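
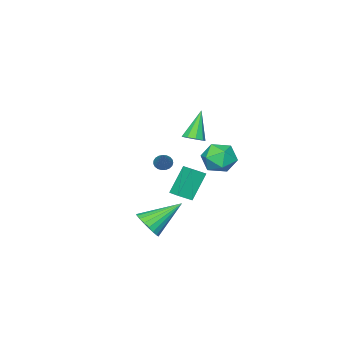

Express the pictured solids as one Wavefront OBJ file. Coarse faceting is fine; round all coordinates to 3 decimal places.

v -3.124 -1.504 -0.089
v -2.105 -1.637 -0.311
v -3.295 -3.183 0.131
v -2.276 -3.316 -0.091
v -2.562 -2.84 0.802
v -2.456 -1.803 0.666
v -2.944 -3.017 -0.846
v -2.838 -1.98 -0.982
v -1.994 -2.573 -0.779
v -1.757 -2.463 0.239
v -3.643 -2.357 -0.419
v -3.406 -2.247 0.599
v 4.125 -0.809 -1.694
v 4.519 -1.125 -0.986
v 2.575 0.009 -0.466
v 4.669 -0.797 -1.015
v 4.725 -0.471 -1.161
v 4.677 -0.203 -1.4
v 4.534 -0.04 -1.689
v 4.32 -0.01 -1.98
v 4.072 -0.118 -2.22
v 3.834 -0.345 -2.37
v 3.646 -0.653 -2.403
v 3.541 -0.987 -2.313
v 3.537 -1.29 -2.116
v 3.635 -1.511 -1.846
v 3.817 -1.609 -1.55
v 4.053 -1.57 -1.279
v 4.301 -1.398 -1.079
v 0.16 -2.176 -1.787
v -0.869 -2.199 -0.286
v 0.428 -1.329 -1.59
v -0.601 -1.352 -0.089
v 0.861 -2.508 -1.311
v -0.168 -2.531 0.19
v 1.129 -1.661 -1.114
v 0.1 -1.684 0.387
v -1.169 -2.797 1.713
v -0.635 -2.694 2.03
v -2.071 -3.083 3.327
v -0.848 -2.324 1.977
v -1.212 -2.175 1.8
v -1.556 -2.317 1.583
v -1.719 -2.684 1.427
v -1.625 -3.104 1.405
v -1.318 -3.38 1.527
v -0.942 -3.384 1.737
v -0.672 -3.113 1.935
v -0.5 -4.265 -0.282
v -0.101 -4.26 -0.6
v 0.42 -3.415 0.882
v -0.202 -4.081 -0.652
v -0.353 -3.933 -0.64
v -0.53 -3.843 -0.566
v -0.702 -3.826 -0.443
v -0.839 -3.884 -0.292
v -0.917 -4.009 -0.139
v -0.923 -4.178 -0.011
v -0.856 -4.362 0.07
v -0.727 -4.529 0.09
v -0.559 -4.651 0.046
v -0.381 -4.706 -0.054
v -0.223 -4.684 -0.194
v -0.113 -4.591 -0.35
v -0.07 -4.441 -0.493
f 1 12 6
f 1 6 2
f 1 2 8
f 1 8 11
f 1 11 12
f 2 6 10
f 6 12 5
f 12 11 3
f 11 8 7
f 8 2 9
f 4 10 5
f 4 5 3
f 4 3 7
f 4 7 9
f 4 9 10
f 5 10 6
f 3 5 12
f 7 3 11
f 9 7 8
f 10 9 2
f 14 13 16
f 14 16 15
f 16 13 17
f 16 17 15
f 17 13 18
f 17 18 15
f 18 13 19
f 18 19 15
f 19 13 20
f 19 20 15
f 20 13 21
f 20 21 15
f 21 13 22
f 21 22 15
f 22 13 23
f 22 23 15
f 23 13 24
f 23 24 15
f 24 13 25
f 24 25 15
f 25 13 26
f 25 26 15
f 26 13 27
f 26 27 15
f 27 13 28
f 27 28 15
f 28 13 29
f 28 29 15
f 29 13 14
f 29 14 15
f 31 33 30
f 34 31 30
f 30 33 32
f 32 34 30
f 31 37 33
f 35 31 34
f 35 37 31
f 33 37 32
f 36 34 32
f 32 37 36
f 36 35 34
f 37 35 36
f 39 38 41
f 39 41 40
f 41 38 42
f 41 42 40
f 42 38 43
f 42 43 40
f 43 38 44
f 43 44 40
f 44 38 45
f 44 45 40
f 45 38 46
f 45 46 40
f 46 38 47
f 46 47 40
f 47 38 48
f 47 48 40
f 48 38 39
f 48 39 40
f 50 49 52
f 50 52 51
f 52 49 53
f 52 53 51
f 53 49 54
f 53 54 51
f 54 49 55
f 54 55 51
f 55 49 56
f 55 56 51
f 56 49 57
f 56 57 51
f 57 49 58
f 57 58 51
f 58 49 59
f 58 59 51
f 59 49 60
f 59 60 51
f 60 49 61
f 60 61 51
f 61 49 62
f 61 62 51
f 62 49 63
f 62 63 51
f 63 49 64
f 63 64 51
f 64 49 65
f 64 65 51
f 65 49 50
f 65 50 51



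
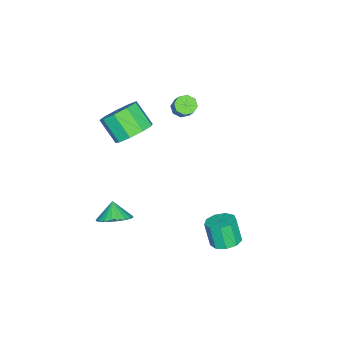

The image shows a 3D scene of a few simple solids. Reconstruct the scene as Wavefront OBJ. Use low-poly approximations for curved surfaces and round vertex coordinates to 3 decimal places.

v 1.564 2.372 -1.807
v 2.279 2.68 -1.584
v 2.052 2.255 -0.27
v 1.336 1.948 -0.493
v 1.883 3.063 -1.529
v 1.655 2.638 -0.215
v 1.337 3.123 -1.604
v 1.11 2.698 -0.29
v 0.897 2.832 -1.774
v 0.67 2.407 -0.46
v 0.77 2.325 -1.96
v 0.542 1.901 -0.645
v 1.013 1.841 -2.074
v 0.786 1.417 -0.759
v 1.515 1.605 -2.063
v 1.287 1.181 -0.749
v 2.039 1.728 -1.933
v 1.811 1.304 -0.618
v 2.341 2.153 -1.744
v 2.113 1.728 -0.429
v -0.203 -3.368 3.101
v 0.83 -3.712 3.158
v 0.416 -4.776 4.235
v -0.617 -4.432 4.179
v 0.715 -3.167 3.653
v 0.301 -4.231 4.73
v 0.171 -2.715 3.89
v -0.243 -3.779 4.967
v -0.548 -2.569 3.758
v -0.962 -3.633 4.835
v -1.106 -2.797 3.318
v -1.52 -3.861 4.396
v -1.241 -3.292 2.778
v -1.655 -4.356 3.855
v -0.891 -3.822 2.388
v -1.305 -4.887 3.466
v -0.219 -4.141 2.332
v -0.633 -5.205 3.41
v 0.461 -4.097 2.636
v 0.047 -5.161 3.714
v 2.391 -3.304 -1.564
v 3.139 -3.112 -1.009
v 1.869 -3.656 -0.736
v 2.951 -2.792 -0.992
v 2.679 -2.551 -1.061
v 2.363 -2.424 -1.207
v 2.051 -2.431 -1.407
v 1.791 -2.571 -1.631
v 1.622 -2.823 -1.845
v 1.571 -3.148 -2.016
v 1.644 -3.496 -2.118
v 1.832 -3.816 -2.135
v 2.104 -4.057 -2.066
v 2.42 -4.184 -1.92
v 2.732 -4.177 -1.72
v 2.992 -4.037 -1.496
v 3.161 -3.785 -1.282
v 3.212 -3.46 -1.111
v -2.828 -1.938 3.514
v -2.332 -2.227 3.338
v -1.756 -1.77 4.21
v -2.252 -1.482 4.386
v -2.371 -1.812 3.146
v -1.796 -1.355 4.018
v -2.678 -1.471 3.17
v -2.102 -1.014 4.041
v -3.072 -1.404 3.395
v -2.497 -0.947 4.267
v -3.324 -1.65 3.69
v -2.748 -1.193 4.562
v -3.284 -2.065 3.882
v -2.709 -1.608 4.754
v -2.978 -2.406 3.859
v -2.402 -1.949 4.73
v -2.583 -2.473 3.633
v -2.008 -2.016 4.505
f 2 1 5
f 2 5 3
f 3 5 6
f 3 6 4
f 5 1 7
f 5 7 6
f 6 7 8
f 6 8 4
f 7 1 9
f 7 9 8
f 8 9 10
f 8 10 4
f 9 1 11
f 9 11 10
f 10 11 12
f 10 12 4
f 11 1 13
f 11 13 12
f 12 13 14
f 12 14 4
f 13 1 15
f 13 15 14
f 14 15 16
f 14 16 4
f 15 1 17
f 15 17 16
f 16 17 18
f 16 18 4
f 17 1 19
f 17 19 18
f 18 19 20
f 18 20 4
f 19 1 2
f 19 2 20
f 20 2 3
f 20 3 4
f 22 21 25
f 22 25 23
f 23 25 26
f 23 26 24
f 25 21 27
f 25 27 26
f 26 27 28
f 26 28 24
f 27 21 29
f 27 29 28
f 28 29 30
f 28 30 24
f 29 21 31
f 29 31 30
f 30 31 32
f 30 32 24
f 31 21 33
f 31 33 32
f 32 33 34
f 32 34 24
f 33 21 35
f 33 35 34
f 34 35 36
f 34 36 24
f 35 21 37
f 35 37 36
f 36 37 38
f 36 38 24
f 37 21 39
f 37 39 38
f 38 39 40
f 38 40 24
f 39 21 22
f 39 22 40
f 40 22 23
f 40 23 24
f 42 41 44
f 42 44 43
f 44 41 45
f 44 45 43
f 45 41 46
f 45 46 43
f 46 41 47
f 46 47 43
f 47 41 48
f 47 48 43
f 48 41 49
f 48 49 43
f 49 41 50
f 49 50 43
f 50 41 51
f 50 51 43
f 51 41 52
f 51 52 43
f 52 41 53
f 52 53 43
f 53 41 54
f 53 54 43
f 54 41 55
f 54 55 43
f 55 41 56
f 55 56 43
f 56 41 57
f 56 57 43
f 57 41 58
f 57 58 43
f 58 41 42
f 58 42 43
f 60 59 63
f 60 63 61
f 61 63 64
f 61 64 62
f 63 59 65
f 63 65 64
f 64 65 66
f 64 66 62
f 65 59 67
f 65 67 66
f 66 67 68
f 66 68 62
f 67 59 69
f 67 69 68
f 68 69 70
f 68 70 62
f 69 59 71
f 69 71 70
f 70 71 72
f 70 72 62
f 71 59 73
f 71 73 72
f 72 73 74
f 72 74 62
f 73 59 75
f 73 75 74
f 74 75 76
f 74 76 62
f 75 59 60
f 75 60 76
f 76 60 61
f 76 61 62



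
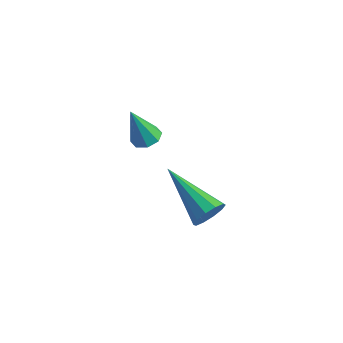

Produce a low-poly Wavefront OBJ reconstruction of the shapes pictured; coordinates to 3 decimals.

v -2.984 0.627 1.404
v -2.646 0.258 1.402
v -3.316 0.313 2.696
v -2.499 0.591 1.52
v -2.636 0.945 1.571
v -2.976 1.112 1.524
v -3.322 0.995 1.407
v -3.469 0.663 1.288
v -3.332 0.309 1.237
v -2.991 0.141 1.285
v -1.017 1.16 -1.74
v -0.758 1.491 -1.297
v -2.923 1.58 -0.94
v -0.829 1.72 -1.588
v -0.972 1.736 -1.936
v -1.132 1.532 -2.21
v -1.248 1.185 -2.304
v -1.275 0.829 -2.183
v -1.204 0.6 -1.892
v -1.061 0.584 -1.544
v -0.901 0.789 -1.27
v -0.786 1.135 -1.176
f 2 1 4
f 2 4 3
f 4 1 5
f 4 5 3
f 5 1 6
f 5 6 3
f 6 1 7
f 6 7 3
f 7 1 8
f 7 8 3
f 8 1 9
f 8 9 3
f 9 1 10
f 9 10 3
f 10 1 2
f 10 2 3
f 12 11 14
f 12 14 13
f 14 11 15
f 14 15 13
f 15 11 16
f 15 16 13
f 16 11 17
f 16 17 13
f 17 11 18
f 17 18 13
f 18 11 19
f 18 19 13
f 19 11 20
f 19 20 13
f 20 11 21
f 20 21 13
f 21 11 22
f 21 22 13
f 22 11 12
f 22 12 13



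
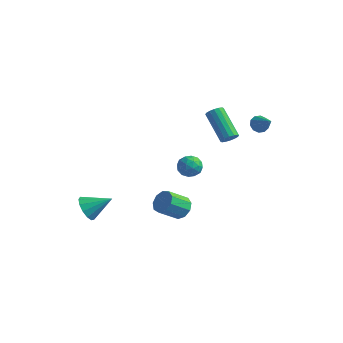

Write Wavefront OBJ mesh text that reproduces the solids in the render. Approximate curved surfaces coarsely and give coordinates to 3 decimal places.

v 2.95 3.311 0.48
v 3.353 3.575 0.157
v 3.95 2.809 1.32
v 3.251 3.803 0.415
v 3.034 3.843 0.697
v 2.785 3.68 0.897
v 2.598 3.376 0.937
v 2.546 3.048 0.803
v 2.648 2.82 0.545
v 2.865 2.78 0.263
v 3.115 2.943 0.063
v 3.301 3.247 0.023
v 1.604 2.477 -0.696
v 1.931 2.383 -0.276
v 0.482 3.128 1.016
v 0.156 3.223 0.596
v 1.991 2.643 -0.358
v 0.543 3.389 0.935
v 1.949 2.859 -0.531
v 0.5 3.604 0.762
v 1.814 2.972 -0.747
v 0.365 3.718 0.545
v 1.623 2.953 -0.951
v 0.174 3.699 0.342
v 1.427 2.807 -1.086
v -0.022 3.552 0.207
v 1.278 2.572 -1.116
v -0.171 3.317 0.176
v 1.217 2.311 -1.035
v -0.231 3.057 0.258
v 1.26 2.096 -0.862
v -0.189 2.841 0.431
v 1.395 1.982 -0.645
v -0.054 2.728 0.647
v 1.586 2.001 -0.442
v 0.137 2.747 0.851
v 1.782 2.148 -0.307
v 0.333 2.893 0.986
v -3.062 -4.362 -4.114
v -2.589 -4.358 -4.809
v -1.938 -3.598 -3.346
v -2.849 -3.962 -4.822
v -3.177 -3.694 -4.61
v -3.467 -3.637 -4.241
v -3.629 -3.811 -3.831
v -3.611 -4.159 -3.511
v -3.418 -4.572 -3.383
v -3.112 -4.918 -3.487
v -2.79 -5.087 -3.789
v -2.554 -5.026 -4.195
v -2.479 -4.754 -4.575
v -0.212 1.696 -2.856
v 0.509 1.468 -2.894
v -0.549 0.572 -2.506
v 0.172 0.344 -2.544
v -0.043 0.831 -2.006
v 0.165 1.526 -2.222
v -0.205 0.514 -3.178
v 0.003 1.209 -3.394
v 0.513 0.738 -3.093
v 0.613 0.933 -2.368
v -0.653 1.107 -3.032
v -0.553 1.302 -2.307
v 0.178 1.681 -2.906
v -0.218 0.359 -2.494
v -0.345 0.645 -2.178
v 0.079 0.511 -2.2
v -0.024 1.715 -2.511
v 0.4 1.581 -2.533
v 0.075 1.206 -2.011
v -0.44 0.459 -2.867
v -0.016 0.325 -2.889
v -0.119 1.529 -3.2
v 0.305 1.395 -3.222
v -0.115 0.834 -3.389
v 0.604 1.118 -3.045
v 0.406 0.457 -2.839
v 0.185 0.557 -3.212
v 0.307 0.966 -3.339
v 0.663 1.233 -2.619
v 0.465 0.572 -2.413
v 0.338 0.858 -2.097
v 0.461 1.266 -2.224
v 0.666 0.803 -2.736
v -0.505 1.468 -2.987
v -0.703 0.807 -2.781
v -0.501 0.774 -3.176
v -0.378 1.182 -3.303
v -0.446 1.583 -2.561
v -0.644 0.922 -2.355
v -0.347 1.074 -2.061
v -0.225 1.483 -2.188
v -0.706 1.237 -2.664
v 1.361 -1.933 -3.8
v 1.876 -1.787 -3.289
v 1.294 -2.741 -2.429
v 0.779 -2.887 -2.94
v 1.476 -1.483 -3.223
v 0.894 -2.437 -2.364
v 1.022 -1.391 -3.428
v 0.44 -2.345 -2.568
v 0.727 -1.552 -3.806
v 0.145 -2.506 -2.946
v 0.728 -1.891 -4.182
v 0.146 -2.845 -3.322
v 1.026 -2.25 -4.379
v 0.444 -3.204 -3.519
v 1.48 -2.461 -4.305
v 0.898 -3.415 -3.445
v 1.879 -2.424 -3.995
v 1.297 -3.378 -3.135
v 2.035 -2.158 -3.594
v 1.453 -3.112 -2.734
f 2 1 4
f 2 4 3
f 4 1 5
f 4 5 3
f 5 1 6
f 5 6 3
f 6 1 7
f 6 7 3
f 7 1 8
f 7 8 3
f 8 1 9
f 8 9 3
f 9 1 10
f 9 10 3
f 10 1 11
f 10 11 3
f 11 1 12
f 11 12 3
f 12 1 2
f 12 2 3
f 14 13 17
f 14 17 15
f 15 17 18
f 15 18 16
f 17 13 19
f 17 19 18
f 18 19 20
f 18 20 16
f 19 13 21
f 19 21 20
f 20 21 22
f 20 22 16
f 21 13 23
f 21 23 22
f 22 23 24
f 22 24 16
f 23 13 25
f 23 25 24
f 24 25 26
f 24 26 16
f 25 13 27
f 25 27 26
f 26 27 28
f 26 28 16
f 27 13 29
f 27 29 28
f 28 29 30
f 28 30 16
f 29 13 31
f 29 31 30
f 30 31 32
f 30 32 16
f 31 13 33
f 31 33 32
f 32 33 34
f 32 34 16
f 33 13 35
f 33 35 34
f 34 35 36
f 34 36 16
f 35 13 37
f 35 37 36
f 36 37 38
f 36 38 16
f 37 13 14
f 37 14 38
f 38 14 15
f 38 15 16
f 40 39 42
f 40 42 41
f 42 39 43
f 42 43 41
f 43 39 44
f 43 44 41
f 44 39 45
f 44 45 41
f 45 39 46
f 45 46 41
f 46 39 47
f 46 47 41
f 47 39 48
f 47 48 41
f 48 39 49
f 48 49 41
f 49 39 50
f 49 50 41
f 50 39 51
f 50 51 41
f 51 39 40
f 51 40 41
f 52 89 68
f 89 63 92
f 68 92 57
f 89 92 68
f 52 68 64
f 68 57 69
f 64 69 53
f 68 69 64
f 52 64 73
f 64 53 74
f 73 74 59
f 64 74 73
f 52 73 85
f 73 59 88
f 85 88 62
f 73 88 85
f 52 85 89
f 85 62 93
f 89 93 63
f 85 93 89
f 53 69 80
f 69 57 83
f 80 83 61
f 69 83 80
f 57 92 70
f 92 63 91
f 70 91 56
f 92 91 70
f 63 93 90
f 93 62 86
f 90 86 54
f 93 86 90
f 62 88 87
f 88 59 75
f 87 75 58
f 88 75 87
f 59 74 79
f 74 53 76
f 79 76 60
f 74 76 79
f 55 81 67
f 81 61 82
f 67 82 56
f 81 82 67
f 55 67 65
f 67 56 66
f 65 66 54
f 67 66 65
f 55 65 72
f 65 54 71
f 72 71 58
f 65 71 72
f 55 72 77
f 72 58 78
f 77 78 60
f 72 78 77
f 55 77 81
f 77 60 84
f 81 84 61
f 77 84 81
f 56 82 70
f 82 61 83
f 70 83 57
f 82 83 70
f 54 66 90
f 66 56 91
f 90 91 63
f 66 91 90
f 58 71 87
f 71 54 86
f 87 86 62
f 71 86 87
f 60 78 79
f 78 58 75
f 79 75 59
f 78 75 79
f 61 84 80
f 84 60 76
f 80 76 53
f 84 76 80
f 95 94 98
f 95 98 96
f 96 98 99
f 96 99 97
f 98 94 100
f 98 100 99
f 99 100 101
f 99 101 97
f 100 94 102
f 100 102 101
f 101 102 103
f 101 103 97
f 102 94 104
f 102 104 103
f 103 104 105
f 103 105 97
f 104 94 106
f 104 106 105
f 105 106 107
f 105 107 97
f 106 94 108
f 106 108 107
f 107 108 109
f 107 109 97
f 108 94 110
f 108 110 109
f 109 110 111
f 109 111 97
f 110 94 112
f 110 112 111
f 111 112 113
f 111 113 97
f 112 94 95
f 112 95 113
f 113 95 96
f 113 96 97



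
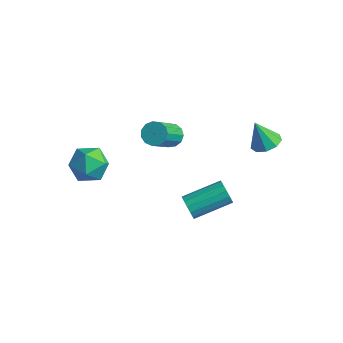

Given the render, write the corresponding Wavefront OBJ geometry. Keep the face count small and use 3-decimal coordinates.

v 2.672 2.808 1.651
v 3.344 2.675 1.93
v 2.128 2.652 2.889
v 3.244 3.171 1.949
v 2.876 3.497 1.828
v 2.412 3.501 1.625
v 2.07 3.18 1.434
v 2.009 2.685 1.345
v 2.258 2.248 1.399
v 2.701 2.073 1.572
v 3.13 2.241 1.781
v -1.461 1.175 0.688
v -0.963 0.95 0.374
v -0.642 -0.52 1.937
v -1.139 -0.295 2.252
v -0.839 1.205 0.588
v -0.518 -0.266 2.152
v -0.913 1.45 0.834
v -0.592 -0.021 2.397
v -1.16 1.608 1.034
v -0.839 0.137 2.597
v -1.503 1.629 1.124
v -1.182 0.158 2.687
v -1.832 1.505 1.075
v -1.511 0.035 2.639
v -2.044 1.277 0.904
v -1.722 -0.193 2.467
v -2.07 1.017 0.665
v -1.749 -0.454 2.228
v -1.903 0.807 0.432
v -1.581 -0.664 1.995
v -1.595 0.713 0.282
v -1.274 -0.757 1.845
v -1.245 0.767 0.26
v -0.924 -0.704 1.823
v 1.156 -0.737 -1.389
v 1.474 -0.736 -1.921
v 2.401 0.838 -1.364
v 2.084 0.837 -0.831
v 1.212 -0.56 -1.98
v 2.139 1.014 -1.423
v 0.935 -0.432 -1.881
v 1.862 1.142 -1.324
v 0.717 -0.386 -1.65
v 1.645 1.188 -1.093
v 0.617 -0.433 -1.348
v 1.545 1.141 -0.791
v 0.662 -0.562 -1.058
v 1.589 1.011 -0.501
v 0.839 -0.738 -0.856
v 1.766 0.836 -0.299
v 1.101 -0.914 -0.797
v 2.028 0.66 -0.24
v 1.378 -1.042 -0.896
v 2.305 0.532 -0.339
v 1.595 -1.088 -1.127
v 2.523 0.486 -0.57
v 1.695 -1.041 -1.429
v 2.623 0.533 -0.872
v 1.651 -0.911 -1.719
v 2.578 0.662 -1.162
v -3.298 -2.964 1.82
v -2.509 -2.363 1.939
v -2.471 -3.837 0.741
v -1.682 -3.236 0.86
v -1.962 -3.845 1.601
v -2.473 -3.305 2.267
v -2.507 -2.895 0.413
v -3.018 -2.355 1.079
v -2.02 -2.32 1.069
v -1.683 -2.907 1.803
v -3.297 -3.293 0.877
v -2.96 -3.88 1.611
f 2 1 4
f 2 4 3
f 4 1 5
f 4 5 3
f 5 1 6
f 5 6 3
f 6 1 7
f 6 7 3
f 7 1 8
f 7 8 3
f 8 1 9
f 8 9 3
f 9 1 10
f 9 10 3
f 10 1 11
f 10 11 3
f 11 1 2
f 11 2 3
f 13 12 16
f 13 16 14
f 14 16 17
f 14 17 15
f 16 12 18
f 16 18 17
f 17 18 19
f 17 19 15
f 18 12 20
f 18 20 19
f 19 20 21
f 19 21 15
f 20 12 22
f 20 22 21
f 21 22 23
f 21 23 15
f 22 12 24
f 22 24 23
f 23 24 25
f 23 25 15
f 24 12 26
f 24 26 25
f 25 26 27
f 25 27 15
f 26 12 28
f 26 28 27
f 27 28 29
f 27 29 15
f 28 12 30
f 28 30 29
f 29 30 31
f 29 31 15
f 30 12 32
f 30 32 31
f 31 32 33
f 31 33 15
f 32 12 34
f 32 34 33
f 33 34 35
f 33 35 15
f 34 12 13
f 34 13 35
f 35 13 14
f 35 14 15
f 37 36 40
f 37 40 38
f 38 40 41
f 38 41 39
f 40 36 42
f 40 42 41
f 41 42 43
f 41 43 39
f 42 36 44
f 42 44 43
f 43 44 45
f 43 45 39
f 44 36 46
f 44 46 45
f 45 46 47
f 45 47 39
f 46 36 48
f 46 48 47
f 47 48 49
f 47 49 39
f 48 36 50
f 48 50 49
f 49 50 51
f 49 51 39
f 50 36 52
f 50 52 51
f 51 52 53
f 51 53 39
f 52 36 54
f 52 54 53
f 53 54 55
f 53 55 39
f 54 36 56
f 54 56 55
f 55 56 57
f 55 57 39
f 56 36 58
f 56 58 57
f 57 58 59
f 57 59 39
f 58 36 60
f 58 60 59
f 59 60 61
f 59 61 39
f 60 36 37
f 60 37 61
f 61 37 38
f 61 38 39
f 62 73 67
f 62 67 63
f 62 63 69
f 62 69 72
f 62 72 73
f 63 67 71
f 67 73 66
f 73 72 64
f 72 69 68
f 69 63 70
f 65 71 66
f 65 66 64
f 65 64 68
f 65 68 70
f 65 70 71
f 66 71 67
f 64 66 73
f 68 64 72
f 70 68 69
f 71 70 63



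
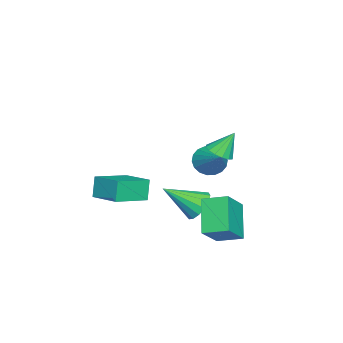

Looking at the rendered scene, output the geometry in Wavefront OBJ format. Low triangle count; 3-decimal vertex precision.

v -1.723 -3.437 -2.32
v -2.182 -3.477 -1.18
v -0.889 -1.995 -1.934
v -1.348 -2.035 -0.793
v -0.152 -4.505 -1.727
v -0.611 -4.545 -0.586
v 0.682 -3.063 -1.34
v 0.223 -3.103 -0.2
v 0.815 1.996 2.91
v 1.361 1.661 3.26
v 0.445 2.604 4.07
v 1.509 1.986 3.137
v 1.471 2.314 2.953
v 1.257 2.557 2.758
v 0.925 2.65 2.603
v 0.564 2.567 2.531
v 0.269 2.332 2.56
v 0.121 2.007 2.683
v 0.159 1.679 2.867
v 0.373 1.436 3.063
v 0.705 1.343 3.217
v 1.067 1.426 3.29
v -4.351 0.089 -0.728
v -3.789 0.113 -1.443
v -2.969 1.031 0.388
v -3.996 0.459 -1.48
v -4.273 0.732 -1.367
v -4.566 0.878 -1.128
v -4.816 0.867 -0.809
v -4.973 0.702 -0.475
v -5.008 0.416 -0.19
v -4.912 0.065 -0.012
v -4.706 -0.281 0.024
v -4.428 -0.554 -0.088
v -4.136 -0.7 -0.328
v -3.886 -0.689 -0.646
v -3.728 -0.525 -0.981
v -3.694 -0.238 -1.265
v -0.445 1.567 -3.88
v -1.909 1.111 -2.475
v -0.472 2.869 -3.486
v -1.937 2.413 -2.081
v 0.897 1.207 -2.599
v -0.568 0.751 -1.194
v 0.869 2.509 -2.205
v -0.595 2.053 -0.8
v -2.902 -0.033 -3.151
v -2.352 -0.364 -3.838
v -2.318 -1.687 -1.889
v -2.067 -0.066 -3.58
v -2.005 0.24 -3.207
v -2.183 0.473 -2.819
v -2.554 0.571 -2.52
v -3.019 0.506 -2.39
v -3.452 0.297 -2.464
v -3.738 -0.001 -2.721
v -3.8 -0.307 -3.094
v -3.621 -0.54 -3.482
v -3.25 -0.638 -3.781
v -2.785 -0.573 -3.912
f 2 4 1
f 5 2 1
f 1 4 3
f 3 5 1
f 2 8 4
f 6 2 5
f 6 8 2
f 4 8 3
f 7 5 3
f 3 8 7
f 7 6 5
f 8 6 7
f 10 9 12
f 10 12 11
f 12 9 13
f 12 13 11
f 13 9 14
f 13 14 11
f 14 9 15
f 14 15 11
f 15 9 16
f 15 16 11
f 16 9 17
f 16 17 11
f 17 9 18
f 17 18 11
f 18 9 19
f 18 19 11
f 19 9 20
f 19 20 11
f 20 9 21
f 20 21 11
f 21 9 22
f 21 22 11
f 22 9 10
f 22 10 11
f 24 23 26
f 24 26 25
f 26 23 27
f 26 27 25
f 27 23 28
f 27 28 25
f 28 23 29
f 28 29 25
f 29 23 30
f 29 30 25
f 30 23 31
f 30 31 25
f 31 23 32
f 31 32 25
f 32 23 33
f 32 33 25
f 33 23 34
f 33 34 25
f 34 23 35
f 34 35 25
f 35 23 36
f 35 36 25
f 36 23 37
f 36 37 25
f 37 23 38
f 37 38 25
f 38 23 24
f 38 24 25
f 40 42 39
f 43 40 39
f 39 42 41
f 41 43 39
f 40 46 42
f 44 40 43
f 44 46 40
f 42 46 41
f 45 43 41
f 41 46 45
f 45 44 43
f 46 44 45
f 48 47 50
f 48 50 49
f 50 47 51
f 50 51 49
f 51 47 52
f 51 52 49
f 52 47 53
f 52 53 49
f 53 47 54
f 53 54 49
f 54 47 55
f 54 55 49
f 55 47 56
f 55 56 49
f 56 47 57
f 56 57 49
f 57 47 58
f 57 58 49
f 58 47 59
f 58 59 49
f 59 47 60
f 59 60 49
f 60 47 48
f 60 48 49



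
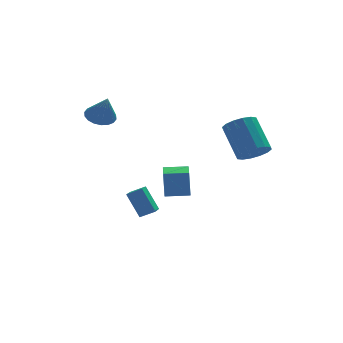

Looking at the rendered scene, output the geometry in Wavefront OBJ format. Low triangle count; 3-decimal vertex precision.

v -1.333 3.087 -2.927
v -1.873 1.739 -2.416
v -0.522 2.913 -2.529
v -1.063 1.565 -2.017
v -0.797 2.335 -4.343
v -1.338 0.987 -3.831
v 0.013 2.161 -3.944
v -0.527 0.813 -3.433
v 0.104 1.29 -2.601
v 0.072 1.467 -1.001
v 0.439 2.621 -2.742
v 0.407 2.798 -1.142
v 1.433 0.962 -2.538
v 1.401 1.139 -0.938
v 1.768 2.293 -2.679
v 1.736 2.47 -1.079
v -2.873 3.279 2.885
v -2.29 2.725 2.527
v -2.627 2.561 4.395
v -2.067 3.029 2.635
v -2.004 3.382 2.792
v -2.113 3.715 2.968
v -2.373 3.961 3.127
v -2.732 4.072 3.239
v -3.118 4.026 3.28
v -3.457 3.832 3.243
v -3.679 3.528 3.135
v -3.742 3.175 2.978
v -3.633 2.843 2.802
v -3.374 2.596 2.643
v -3.015 2.485 2.531
v -2.628 2.531 2.49
v 3.69 -2.919 2.021
v 4.483 -3.209 2.478
v 4.163 -1.69 3.995
v 3.37 -1.401 3.539
v 4.638 -2.859 2.161
v 4.318 -1.341 3.678
v 4.539 -2.525 1.806
v 4.219 -1.007 3.323
v 4.212 -2.297 1.509
v 3.892 -0.779 3.026
v 3.745 -2.236 1.349
v 3.426 -0.718 2.866
v 3.264 -2.358 1.37
v 2.944 -0.839 2.887
v 2.897 -2.63 1.565
v 2.577 -1.111 3.082
v 2.742 -2.979 1.882
v 2.422 -1.461 3.399
v 2.841 -3.313 2.237
v 2.521 -1.795 3.754
v 3.168 -3.541 2.534
v 2.848 -2.023 4.051
v 3.634 -3.602 2.694
v 3.315 -2.084 4.211
v 4.116 -3.481 2.673
v 3.796 -1.962 4.19
f 2 4 1
f 5 2 1
f 1 4 3
f 3 5 1
f 2 8 4
f 6 2 5
f 6 8 2
f 4 8 3
f 7 5 3
f 3 8 7
f 7 6 5
f 8 6 7
f 10 12 9
f 13 10 9
f 9 12 11
f 11 13 9
f 10 16 12
f 14 10 13
f 14 16 10
f 12 16 11
f 15 13 11
f 11 16 15
f 15 14 13
f 16 14 15
f 18 17 20
f 18 20 19
f 20 17 21
f 20 21 19
f 21 17 22
f 21 22 19
f 22 17 23
f 22 23 19
f 23 17 24
f 23 24 19
f 24 17 25
f 24 25 19
f 25 17 26
f 25 26 19
f 26 17 27
f 26 27 19
f 27 17 28
f 27 28 19
f 28 17 29
f 28 29 19
f 29 17 30
f 29 30 19
f 30 17 31
f 30 31 19
f 31 17 32
f 31 32 19
f 32 17 18
f 32 18 19
f 34 33 37
f 34 37 35
f 35 37 38
f 35 38 36
f 37 33 39
f 37 39 38
f 38 39 40
f 38 40 36
f 39 33 41
f 39 41 40
f 40 41 42
f 40 42 36
f 41 33 43
f 41 43 42
f 42 43 44
f 42 44 36
f 43 33 45
f 43 45 44
f 44 45 46
f 44 46 36
f 45 33 47
f 45 47 46
f 46 47 48
f 46 48 36
f 47 33 49
f 47 49 48
f 48 49 50
f 48 50 36
f 49 33 51
f 49 51 50
f 50 51 52
f 50 52 36
f 51 33 53
f 51 53 52
f 52 53 54
f 52 54 36
f 53 33 55
f 53 55 54
f 54 55 56
f 54 56 36
f 55 33 57
f 55 57 56
f 56 57 58
f 56 58 36
f 57 33 34
f 57 34 58
f 58 34 35
f 58 35 36



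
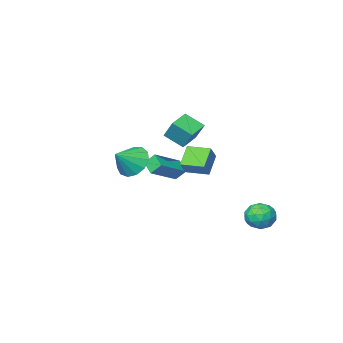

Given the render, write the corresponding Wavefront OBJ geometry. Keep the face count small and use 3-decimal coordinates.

v 2.815 -0.108 0.86
v 3.296 -0.805 0.328
v 3.905 0.048 1.64
v 3.404 -0.312 0.078
v 3.325 0.246 0.076
v 3.085 0.692 0.323
v 2.758 0.883 0.741
v 2.45 0.76 1.196
v 2.257 0.361 1.544
v 2.242 -0.186 1.676
v 2.408 -0.709 1.548
v 2.704 -1.041 1.201
v 3.035 -1.077 0.746
v -0.006 -0.662 2.522
v -0.048 0.069 3.559
v -0.581 0.197 1.893
v -0.623 0.928 2.931
v 1.023 -0.188 2.229
v 0.981 0.543 3.267
v 0.448 0.671 1.601
v 0.406 1.402 2.638
v -2.089 -3.042 -1.878
v -2.203 -3.857 -1.425
v -0.425 -2.785 -0.998
v -0.539 -3.601 -0.545
v -1.701 -3.439 -2.495
v -1.815 -4.255 -2.042
v -0.037 -3.183 -1.615
v -0.151 -3.998 -1.162
v 0.799 2.057 1.693
v 1.345 2.445 2.436
v 0.085 3.022 1.714
v 0.631 3.409 2.457
v 1.549 2.631 0.843
v 2.095 3.018 1.586
v 0.835 3.595 0.864
v 1.381 3.983 1.607
v -2.972 3.505 -2.314
v -2.747 3.894 -3.05
v -2.113 2.446 -2.61
v -1.888 2.835 -3.346
v -1.646 3.171 -2.59
v -2.177 3.825 -2.407
v -2.683 2.515 -3.253
v -3.214 3.169 -3.07
v -2.568 3.282 -3.63
v -1.927 3.687 -3.22
v -2.933 2.653 -2.44
v -2.292 3.058 -2.03
v -2.935 3.792 -2.656
v -1.925 2.548 -3.004
v -1.783 2.745 -2.56
v -1.651 2.974 -2.992
v -2.6 3.752 -2.278
v -2.468 3.98 -2.71
v -1.82 3.556 -2.44
v -2.392 2.36 -2.95
v -2.26 2.588 -3.382
v -3.209 3.366 -2.668
v -3.077 3.595 -3.1
v -3.04 2.784 -3.22
v -2.698 3.661 -3.43
v -2.193 3.039 -3.604
v -2.66 2.851 -3.549
v -2.972 3.235 -3.442
v -2.321 3.899 -3.189
v -1.816 3.277 -3.363
v -1.674 3.475 -2.918
v -1.986 3.859 -2.811
v -2.216 3.54 -3.53
v -3.044 3.063 -2.297
v -2.539 2.441 -2.471
v -2.874 2.481 -2.849
v -3.186 2.865 -2.742
v -2.667 3.301 -2.056
v -2.162 2.679 -2.23
v -1.888 3.105 -2.218
v -2.2 3.489 -2.111
v -2.644 2.8 -2.13
f 2 1 4
f 2 4 3
f 4 1 5
f 4 5 3
f 5 1 6
f 5 6 3
f 6 1 7
f 6 7 3
f 7 1 8
f 7 8 3
f 8 1 9
f 8 9 3
f 9 1 10
f 9 10 3
f 10 1 11
f 10 11 3
f 11 1 12
f 11 12 3
f 12 1 13
f 12 13 3
f 13 1 2
f 13 2 3
f 15 17 14
f 18 15 14
f 14 17 16
f 16 18 14
f 15 21 17
f 19 15 18
f 19 21 15
f 17 21 16
f 20 18 16
f 16 21 20
f 20 19 18
f 21 19 20
f 23 25 22
f 26 23 22
f 22 25 24
f 24 26 22
f 23 29 25
f 27 23 26
f 27 29 23
f 25 29 24
f 28 26 24
f 24 29 28
f 28 27 26
f 29 27 28
f 31 33 30
f 34 31 30
f 30 33 32
f 32 34 30
f 31 37 33
f 35 31 34
f 35 37 31
f 33 37 32
f 36 34 32
f 32 37 36
f 36 35 34
f 37 35 36
f 38 75 54
f 75 49 78
f 54 78 43
f 75 78 54
f 38 54 50
f 54 43 55
f 50 55 39
f 54 55 50
f 38 50 59
f 50 39 60
f 59 60 45
f 50 60 59
f 38 59 71
f 59 45 74
f 71 74 48
f 59 74 71
f 38 71 75
f 71 48 79
f 75 79 49
f 71 79 75
f 39 55 66
f 55 43 69
f 66 69 47
f 55 69 66
f 43 78 56
f 78 49 77
f 56 77 42
f 78 77 56
f 49 79 76
f 79 48 72
f 76 72 40
f 79 72 76
f 48 74 73
f 74 45 61
f 73 61 44
f 74 61 73
f 45 60 65
f 60 39 62
f 65 62 46
f 60 62 65
f 41 67 53
f 67 47 68
f 53 68 42
f 67 68 53
f 41 53 51
f 53 42 52
f 51 52 40
f 53 52 51
f 41 51 58
f 51 40 57
f 58 57 44
f 51 57 58
f 41 58 63
f 58 44 64
f 63 64 46
f 58 64 63
f 41 63 67
f 63 46 70
f 67 70 47
f 63 70 67
f 42 68 56
f 68 47 69
f 56 69 43
f 68 69 56
f 40 52 76
f 52 42 77
f 76 77 49
f 52 77 76
f 44 57 73
f 57 40 72
f 73 72 48
f 57 72 73
f 46 64 65
f 64 44 61
f 65 61 45
f 64 61 65
f 47 70 66
f 70 46 62
f 66 62 39
f 70 62 66



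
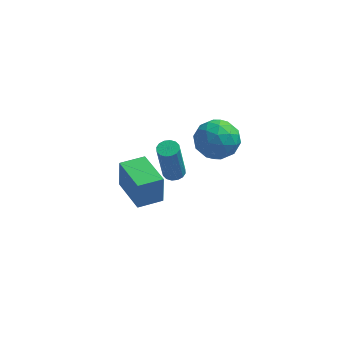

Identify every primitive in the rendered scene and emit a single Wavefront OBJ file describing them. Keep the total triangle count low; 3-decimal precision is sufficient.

v -4.449 3.035 -4.702
v -4.432 3.162 -3.098
v -3.303 3.745 -4.771
v -3.285 3.872 -3.166
v -3.335 1.248 -4.574
v -3.317 1.375 -2.969
v -2.188 1.958 -4.642
v -2.171 2.085 -3.038
v -0.134 1.995 1.496
v 0.511 1.61 2.375
v 0.309 0.47 0.505
v 0.954 0.085 1.384
v -0.198 0.124 1.485
v -0.471 1.067 2.098
v 1.291 1.013 0.782
v 1.018 1.956 1.395
v 1.392 1.003 1.934
v 0.472 0.454 2.369
v 0.348 1.626 0.511
v -0.572 1.077 0.946
v 0.15 1.936 2.023
v 0.67 0.144 0.857
v -0.007 0.167 0.917
v 0.372 -0.059 1.434
v -0.427 1.617 1.86
v -0.048 1.39 2.377
v -0.465 0.517 1.853
v 0.868 0.69 0.503
v 1.247 0.463 1.02
v 0.448 2.139 1.446
v 0.827 1.913 1.963
v 1.285 1.563 1.027
v 1.047 1.353 2.28
v 1.307 0.457 1.698
v 1.505 1.003 1.344
v 1.345 1.557 1.704
v 0.506 1.03 2.536
v 0.766 0.134 1.953
v 0.089 0.157 2.012
v -0.072 0.711 2.373
v 1.023 0.674 2.276
v 0.054 1.946 0.927
v 0.314 1.05 0.344
v 0.892 1.369 0.507
v 0.731 1.923 0.868
v -0.487 1.623 1.182
v -0.227 0.727 0.6
v -0.525 0.523 1.176
v -0.685 1.077 1.536
v -0.203 1.406 0.604
v -1.349 -0.985 0.808
v -1.041 -0.564 0.906
v -1.284 -0.874 3.009
v -1.591 -1.295 2.912
v -1.296 -0.464 0.891
v -1.539 -0.774 2.995
v -1.565 -0.503 0.854
v -1.808 -0.814 2.958
v -1.776 -0.672 0.805
v -2.019 -0.982 2.909
v -1.873 -0.924 0.757
v -2.115 -1.234 2.86
v -1.829 -1.193 0.722
v -2.071 -1.503 2.826
v -1.656 -1.406 0.711
v -1.899 -1.716 2.814
v -1.401 -1.506 0.725
v -1.644 -1.816 2.829
v -1.132 -1.466 0.762
v -1.375 -1.777 2.866
v -0.921 -1.298 0.811
v -1.164 -1.608 2.915
v -0.825 -1.046 0.86
v -1.067 -1.356 2.963
v -0.869 -0.777 0.894
v -1.111 -1.087 2.998
f 2 4 1
f 5 2 1
f 1 4 3
f 3 5 1
f 2 8 4
f 6 2 5
f 6 8 2
f 4 8 3
f 7 5 3
f 3 8 7
f 7 6 5
f 8 6 7
f 9 46 25
f 46 20 49
f 25 49 14
f 46 49 25
f 9 25 21
f 25 14 26
f 21 26 10
f 25 26 21
f 9 21 30
f 21 10 31
f 30 31 16
f 21 31 30
f 9 30 42
f 30 16 45
f 42 45 19
f 30 45 42
f 9 42 46
f 42 19 50
f 46 50 20
f 42 50 46
f 10 26 37
f 26 14 40
f 37 40 18
f 26 40 37
f 14 49 27
f 49 20 48
f 27 48 13
f 49 48 27
f 20 50 47
f 50 19 43
f 47 43 11
f 50 43 47
f 19 45 44
f 45 16 32
f 44 32 15
f 45 32 44
f 16 31 36
f 31 10 33
f 36 33 17
f 31 33 36
f 12 38 24
f 38 18 39
f 24 39 13
f 38 39 24
f 12 24 22
f 24 13 23
f 22 23 11
f 24 23 22
f 12 22 29
f 22 11 28
f 29 28 15
f 22 28 29
f 12 29 34
f 29 15 35
f 34 35 17
f 29 35 34
f 12 34 38
f 34 17 41
f 38 41 18
f 34 41 38
f 13 39 27
f 39 18 40
f 27 40 14
f 39 40 27
f 11 23 47
f 23 13 48
f 47 48 20
f 23 48 47
f 15 28 44
f 28 11 43
f 44 43 19
f 28 43 44
f 17 35 36
f 35 15 32
f 36 32 16
f 35 32 36
f 18 41 37
f 41 17 33
f 37 33 10
f 41 33 37
f 52 51 55
f 52 55 53
f 53 55 56
f 53 56 54
f 55 51 57
f 55 57 56
f 56 57 58
f 56 58 54
f 57 51 59
f 57 59 58
f 58 59 60
f 58 60 54
f 59 51 61
f 59 61 60
f 60 61 62
f 60 62 54
f 61 51 63
f 61 63 62
f 62 63 64
f 62 64 54
f 63 51 65
f 63 65 64
f 64 65 66
f 64 66 54
f 65 51 67
f 65 67 66
f 66 67 68
f 66 68 54
f 67 51 69
f 67 69 68
f 68 69 70
f 68 70 54
f 69 51 71
f 69 71 70
f 70 71 72
f 70 72 54
f 71 51 73
f 71 73 72
f 72 73 74
f 72 74 54
f 73 51 75
f 73 75 74
f 74 75 76
f 74 76 54
f 75 51 52
f 75 52 76
f 76 52 53
f 76 53 54



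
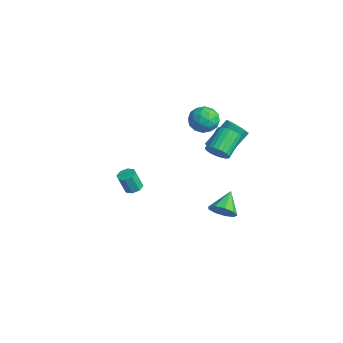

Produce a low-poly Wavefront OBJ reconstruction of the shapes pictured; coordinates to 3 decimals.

v 0.81 -3.636 0.469
v 1.356 -3.541 0.549
v 1.256 -3.928 1.691
v 0.71 -4.024 1.611
v 1.114 -3.2 0.643
v 1.015 -3.587 1.786
v 0.694 -3.114 0.636
v 0.595 -3.502 1.778
v 0.342 -3.335 0.531
v 0.243 -3.722 1.673
v 0.264 -3.732 0.389
v 0.164 -4.119 1.531
v 0.505 -4.073 0.294
v 0.406 -4.46 1.437
v 0.925 -4.158 0.302
v 0.826 -4.546 1.444
v 1.277 -3.938 0.407
v 1.178 -4.325 1.549
v -1.962 2.931 -0.409
v -1.273 3.264 -0.674
v -1.409 4.722 0.804
v -2.098 4.389 1.069
v -1.652 3.478 -0.92
v -1.789 4.936 0.558
v -2.15 3.484 -0.971
v -2.287 4.941 0.507
v -2.576 3.278 -0.807
v -2.713 4.735 0.671
v -2.768 2.94 -0.491
v -2.904 4.397 0.986
v -2.651 2.598 -0.144
v -2.787 4.056 1.334
v -2.271 2.384 0.102
v -2.408 3.842 1.58
v -1.773 2.379 0.153
v -1.91 3.836 1.631
v -1.347 2.585 -0.011
v -1.484 4.042 1.467
v -1.156 2.923 -0.326
v -1.292 4.38 1.151
v 0.639 1.601 1.486
v 1.219 1.61 1.978
v 0.5 2.748 2.805
v -0.079 2.739 2.314
v 1.309 1.811 1.779
v 0.59 2.949 2.606
v 1.296 1.98 1.536
v 0.578 3.118 2.363
v 1.184 2.091 1.285
v 0.465 3.229 2.112
v 0.989 2.128 1.065
v 0.27 3.266 1.892
v 0.74 2.085 0.909
v 0.022 3.223 1.736
v 0.476 1.968 0.841
v -0.242 3.106 1.668
v 0.237 1.795 0.871
v -0.481 2.933 1.699
v 0.06 1.592 0.995
v -0.659 2.73 1.822
v -0.03 1.391 1.194
v -0.749 2.529 2.021
v -0.018 1.222 1.437
v -0.736 2.36 2.264
v 0.095 1.111 1.688
v -0.624 2.249 2.515
v 0.29 1.074 1.908
v -0.429 2.212 2.735
v 0.538 1.117 2.064
v -0.18 2.255 2.891
v 0.802 1.234 2.132
v 0.084 2.372 2.959
v 1.041 1.407 2.101
v 0.323 2.545 2.929
v -3.966 3.775 1.653
v -3.107 3.76 1.164
v -4.353 2.36 1.016
v -3.494 2.345 0.527
v -3.504 2.25 1.511
v -3.266 3.125 1.905
v -4.194 2.995 0.275
v -3.956 3.87 0.669
v -3.248 3.278 0.313
v -2.822 2.818 1.077
v -4.638 3.302 1.103
v -4.212 2.842 1.867
v -3.503 3.892 1.464
v -3.957 2.228 0.716
v -3.963 2.173 1.294
v -3.458 2.164 1.007
v -3.596 3.518 1.9
v -3.091 3.51 1.613
v -3.324 2.622 1.816
v -4.369 2.61 0.567
v -3.864 2.602 0.28
v -4.002 3.956 1.173
v -3.497 3.947 0.886
v -4.136 3.498 0.364
v -3.081 3.6 0.677
v -3.308 2.768 0.302
v -3.72 3.15 0.154
v -3.579 3.664 0.386
v -2.83 3.329 1.126
v -3.057 2.498 0.751
v -3.064 2.442 1.33
v -2.923 2.956 1.561
v -2.913 3.046 0.625
v -4.403 3.622 1.429
v -4.63 2.791 1.054
v -4.537 3.164 0.619
v -4.396 3.678 0.85
v -4.152 3.352 1.878
v -4.379 2.52 1.503
v -3.881 2.456 1.794
v -3.74 2.97 2.026
v -4.547 3.074 1.555
v 0.613 1.99 -3.704
v 1.143 1.855 -3.014
v -0.233 2.99 -2.856
v 1.35 2.312 -3.347
v 1.213 2.619 -3.846
v 0.794 2.631 -4.279
v 0.292 2.344 -4.442
v -0.061 1.891 -4.26
v -0.098 1.485 -3.818
v 0.198 1.315 -3.322
v 0.688 1.461 -3.005
f 2 1 5
f 2 5 3
f 3 5 6
f 3 6 4
f 5 1 7
f 5 7 6
f 6 7 8
f 6 8 4
f 7 1 9
f 7 9 8
f 8 9 10
f 8 10 4
f 9 1 11
f 9 11 10
f 10 11 12
f 10 12 4
f 11 1 13
f 11 13 12
f 12 13 14
f 12 14 4
f 13 1 15
f 13 15 14
f 14 15 16
f 14 16 4
f 15 1 17
f 15 17 16
f 16 17 18
f 16 18 4
f 17 1 2
f 17 2 18
f 18 2 3
f 18 3 4
f 20 19 23
f 20 23 21
f 21 23 24
f 21 24 22
f 23 19 25
f 23 25 24
f 24 25 26
f 24 26 22
f 25 19 27
f 25 27 26
f 26 27 28
f 26 28 22
f 27 19 29
f 27 29 28
f 28 29 30
f 28 30 22
f 29 19 31
f 29 31 30
f 30 31 32
f 30 32 22
f 31 19 33
f 31 33 32
f 32 33 34
f 32 34 22
f 33 19 35
f 33 35 34
f 34 35 36
f 34 36 22
f 35 19 37
f 35 37 36
f 36 37 38
f 36 38 22
f 37 19 39
f 37 39 38
f 38 39 40
f 38 40 22
f 39 19 20
f 39 20 40
f 40 20 21
f 40 21 22
f 42 41 45
f 42 45 43
f 43 45 46
f 43 46 44
f 45 41 47
f 45 47 46
f 46 47 48
f 46 48 44
f 47 41 49
f 47 49 48
f 48 49 50
f 48 50 44
f 49 41 51
f 49 51 50
f 50 51 52
f 50 52 44
f 51 41 53
f 51 53 52
f 52 53 54
f 52 54 44
f 53 41 55
f 53 55 54
f 54 55 56
f 54 56 44
f 55 41 57
f 55 57 56
f 56 57 58
f 56 58 44
f 57 41 59
f 57 59 58
f 58 59 60
f 58 60 44
f 59 41 61
f 59 61 60
f 60 61 62
f 60 62 44
f 61 41 63
f 61 63 62
f 62 63 64
f 62 64 44
f 63 41 65
f 63 65 64
f 64 65 66
f 64 66 44
f 65 41 67
f 65 67 66
f 66 67 68
f 66 68 44
f 67 41 69
f 67 69 68
f 68 69 70
f 68 70 44
f 69 41 71
f 69 71 70
f 70 71 72
f 70 72 44
f 71 41 73
f 71 73 72
f 72 73 74
f 72 74 44
f 73 41 42
f 73 42 74
f 74 42 43
f 74 43 44
f 75 112 91
f 112 86 115
f 91 115 80
f 112 115 91
f 75 91 87
f 91 80 92
f 87 92 76
f 91 92 87
f 75 87 96
f 87 76 97
f 96 97 82
f 87 97 96
f 75 96 108
f 96 82 111
f 108 111 85
f 96 111 108
f 75 108 112
f 108 85 116
f 112 116 86
f 108 116 112
f 76 92 103
f 92 80 106
f 103 106 84
f 92 106 103
f 80 115 93
f 115 86 114
f 93 114 79
f 115 114 93
f 86 116 113
f 116 85 109
f 113 109 77
f 116 109 113
f 85 111 110
f 111 82 98
f 110 98 81
f 111 98 110
f 82 97 102
f 97 76 99
f 102 99 83
f 97 99 102
f 78 104 90
f 104 84 105
f 90 105 79
f 104 105 90
f 78 90 88
f 90 79 89
f 88 89 77
f 90 89 88
f 78 88 95
f 88 77 94
f 95 94 81
f 88 94 95
f 78 95 100
f 95 81 101
f 100 101 83
f 95 101 100
f 78 100 104
f 100 83 107
f 104 107 84
f 100 107 104
f 79 105 93
f 105 84 106
f 93 106 80
f 105 106 93
f 77 89 113
f 89 79 114
f 113 114 86
f 89 114 113
f 81 94 110
f 94 77 109
f 110 109 85
f 94 109 110
f 83 101 102
f 101 81 98
f 102 98 82
f 101 98 102
f 84 107 103
f 107 83 99
f 103 99 76
f 107 99 103
f 118 117 120
f 118 120 119
f 120 117 121
f 120 121 119
f 121 117 122
f 121 122 119
f 122 117 123
f 122 123 119
f 123 117 124
f 123 124 119
f 124 117 125
f 124 125 119
f 125 117 126
f 125 126 119
f 126 117 127
f 126 127 119
f 127 117 118
f 127 118 119



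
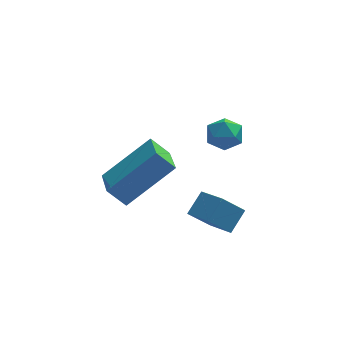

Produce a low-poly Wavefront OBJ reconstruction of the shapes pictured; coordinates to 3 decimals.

v 1.361 -1.784 -2.69
v 0.654 -1.883 -1.975
v 0.826 -0.899 -3.095
v 0.119 -0.999 -2.381
v 1.841 -1.241 -2.139
v 1.134 -1.341 -1.425
v 1.306 -0.357 -2.545
v 0.599 -0.456 -1.83
v 1.722 3.285 -1.477
v 2.062 3.176 -2.059
v 1.258 2.284 -1.561
v 1.598 2.175 -2.143
v 1.936 2.202 -1.55
v 2.223 2.82 -1.498
v 1.097 2.64 -2.122
v 1.384 3.258 -2.07
v 1.676 2.777 -2.458
v 2.194 2.507 -2.105
v 1.126 2.953 -1.515
v 1.644 2.683 -1.162
v -1.707 -0.799 -2.022
v -2.284 -0.673 -1.384
v -1.79 0.408 -2.336
v -2.368 0.534 -1.698
v -0.172 -0.354 -0.722
v -0.75 -0.228 -0.084
v -0.256 0.853 -1.036
v -0.833 0.979 -0.398
f 2 4 1
f 5 2 1
f 1 4 3
f 3 5 1
f 2 8 4
f 6 2 5
f 6 8 2
f 4 8 3
f 7 5 3
f 3 8 7
f 7 6 5
f 8 6 7
f 9 20 14
f 9 14 10
f 9 10 16
f 9 16 19
f 9 19 20
f 10 14 18
f 14 20 13
f 20 19 11
f 19 16 15
f 16 10 17
f 12 18 13
f 12 13 11
f 12 11 15
f 12 15 17
f 12 17 18
f 13 18 14
f 11 13 20
f 15 11 19
f 17 15 16
f 18 17 10
f 22 24 21
f 25 22 21
f 21 24 23
f 23 25 21
f 22 28 24
f 26 22 25
f 26 28 22
f 24 28 23
f 27 25 23
f 23 28 27
f 27 26 25
f 28 26 27



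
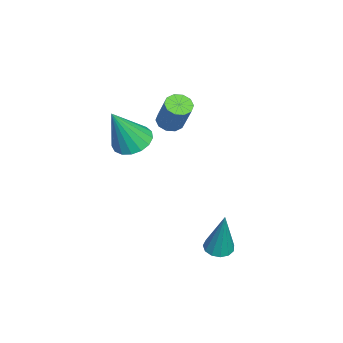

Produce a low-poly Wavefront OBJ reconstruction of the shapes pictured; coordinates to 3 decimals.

v 1.842 -1.644 -0.556
v 2.288 -0.929 -0.45
v 2.478 -2.316 1.296
v 1.924 -0.84 -0.293
v 1.54 -0.936 -0.196
v 1.226 -1.194 -0.181
v 1.053 -1.555 -0.253
v 1.061 -1.937 -0.394
v 1.247 -2.251 -0.572
v 1.57 -2.427 -0.746
v 1.955 -2.423 -0.877
v 2.314 -2.241 -0.934
v 2.565 -1.922 -0.905
v 2.651 -1.54 -0.796
v 2.551 -1.181 -0.632
v 3.723 1.925 -4.962
v 4.278 1.718 -5.056
v 4.177 2.195 -2.878
v 4.292 2.053 -5.103
v 4.125 2.347 -5.104
v 3.83 2.507 -5.061
v 3.501 2.482 -4.986
v 3.243 2.28 -4.903
v 3.137 1.965 -4.839
v 3.217 1.638 -4.814
v 3.457 1.401 -4.836
v 3.782 1.331 -4.898
v 4.088 1.449 -4.98
v -0.023 -0.458 -0.582
v 0.51 -0.539 -0.797
v 1.135 -0.102 0.587
v 0.603 -0.022 0.802
v 0.415 -0.199 -0.861
v 1.04 0.238 0.523
v 0.153 0.041 -0.819
v 0.778 0.478 0.565
v -0.177 0.091 -0.686
v 0.448 0.528 0.698
v -0.447 -0.069 -0.513
v 0.178 0.368 0.871
v -0.555 -0.378 -0.367
v 0.07 0.059 1.017
v -0.46 -0.718 -0.303
v 0.165 -0.281 1.081
v -0.198 -0.958 -0.345
v 0.427 -0.521 1.039
v 0.132 -1.008 -0.478
v 0.757 -0.571 0.906
v 0.402 -0.848 -0.651
v 1.027 -0.411 0.733
f 2 1 4
f 2 4 3
f 4 1 5
f 4 5 3
f 5 1 6
f 5 6 3
f 6 1 7
f 6 7 3
f 7 1 8
f 7 8 3
f 8 1 9
f 8 9 3
f 9 1 10
f 9 10 3
f 10 1 11
f 10 11 3
f 11 1 12
f 11 12 3
f 12 1 13
f 12 13 3
f 13 1 14
f 13 14 3
f 14 1 15
f 14 15 3
f 15 1 2
f 15 2 3
f 17 16 19
f 17 19 18
f 19 16 20
f 19 20 18
f 20 16 21
f 20 21 18
f 21 16 22
f 21 22 18
f 22 16 23
f 22 23 18
f 23 16 24
f 23 24 18
f 24 16 25
f 24 25 18
f 25 16 26
f 25 26 18
f 26 16 27
f 26 27 18
f 27 16 28
f 27 28 18
f 28 16 17
f 28 17 18
f 30 29 33
f 30 33 31
f 31 33 34
f 31 34 32
f 33 29 35
f 33 35 34
f 34 35 36
f 34 36 32
f 35 29 37
f 35 37 36
f 36 37 38
f 36 38 32
f 37 29 39
f 37 39 38
f 38 39 40
f 38 40 32
f 39 29 41
f 39 41 40
f 40 41 42
f 40 42 32
f 41 29 43
f 41 43 42
f 42 43 44
f 42 44 32
f 43 29 45
f 43 45 44
f 44 45 46
f 44 46 32
f 45 29 47
f 45 47 46
f 46 47 48
f 46 48 32
f 47 29 49
f 47 49 48
f 48 49 50
f 48 50 32
f 49 29 30
f 49 30 50
f 50 30 31
f 50 31 32



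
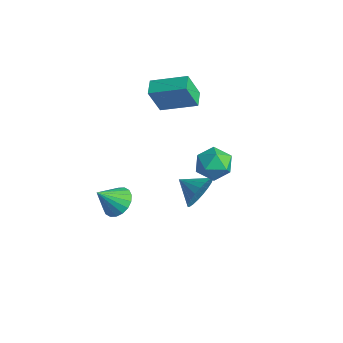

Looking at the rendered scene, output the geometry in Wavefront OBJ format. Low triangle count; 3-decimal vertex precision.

v -4.095 1.359 2.113
v -4.181 0.667 3.751
v -2.701 2.79 2.791
v -2.787 2.098 4.429
v -3.353 0.742 1.891
v -3.439 0.05 3.529
v -1.959 2.173 2.569
v -2.045 1.481 4.207
v -1.984 -2.837 -2.933
v -1.218 -2.475 -2.459
v -2.216 -3.923 -1.727
v -1.545 -2.238 -2.308
v -1.959 -2.119 -2.281
v -2.378 -2.142 -2.383
v -2.719 -2.303 -2.594
v -2.914 -2.569 -2.872
v -2.925 -2.889 -3.162
v -2.749 -3.198 -3.406
v -2.422 -3.435 -3.557
v -2.008 -3.554 -3.585
v -1.589 -3.531 -3.483
v -1.248 -3.37 -3.272
v -1.053 -3.104 -2.994
v -1.042 -2.784 -2.704
v 0.26 0.816 -2.302
v 0.724 0.475 -1.376
v -0.96 0.304 -1.878
v 0.588 0.893 -1.265
v 0.394 1.297 -1.332
v 0.178 1.618 -1.568
v -0.024 1.801 -1.93
v -0.177 1.813 -2.356
v -0.255 1.653 -2.773
v -0.243 1.349 -3.109
v -0.144 0.952 -3.305
v 0.025 0.532 -3.327
v 0.234 0.161 -3.172
v 0.448 -0.097 -2.867
v 0.63 -0.196 -2.463
v 0.747 -0.121 -2.032
v 0.781 0.117 -1.648
v 3.642 0.282 3.63
v 4.311 -0.493 3.444
v 2.389 -0.647 2.996
v 3.058 -1.422 2.81
v 2.809 -1.173 3.789
v 3.584 -0.599 4.181
v 3.116 -0.541 2.259
v 3.891 0.033 2.651
v 3.986 -1.002 2.596
v 3.796 -1.393 3.542
v 2.904 0.253 2.898
v 2.714 -0.138 3.844
f 2 4 1
f 5 2 1
f 1 4 3
f 3 5 1
f 2 8 4
f 6 2 5
f 6 8 2
f 4 8 3
f 7 5 3
f 3 8 7
f 7 6 5
f 8 6 7
f 10 9 12
f 10 12 11
f 12 9 13
f 12 13 11
f 13 9 14
f 13 14 11
f 14 9 15
f 14 15 11
f 15 9 16
f 15 16 11
f 16 9 17
f 16 17 11
f 17 9 18
f 17 18 11
f 18 9 19
f 18 19 11
f 19 9 20
f 19 20 11
f 20 9 21
f 20 21 11
f 21 9 22
f 21 22 11
f 22 9 23
f 22 23 11
f 23 9 24
f 23 24 11
f 24 9 10
f 24 10 11
f 26 25 28
f 26 28 27
f 28 25 29
f 28 29 27
f 29 25 30
f 29 30 27
f 30 25 31
f 30 31 27
f 31 25 32
f 31 32 27
f 32 25 33
f 32 33 27
f 33 25 34
f 33 34 27
f 34 25 35
f 34 35 27
f 35 25 36
f 35 36 27
f 36 25 37
f 36 37 27
f 37 25 38
f 37 38 27
f 38 25 39
f 38 39 27
f 39 25 40
f 39 40 27
f 40 25 41
f 40 41 27
f 41 25 26
f 41 26 27
f 42 53 47
f 42 47 43
f 42 43 49
f 42 49 52
f 42 52 53
f 43 47 51
f 47 53 46
f 53 52 44
f 52 49 48
f 49 43 50
f 45 51 46
f 45 46 44
f 45 44 48
f 45 48 50
f 45 50 51
f 46 51 47
f 44 46 53
f 48 44 52
f 50 48 49
f 51 50 43



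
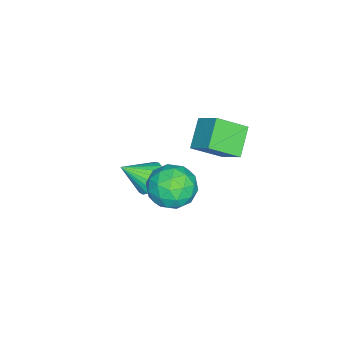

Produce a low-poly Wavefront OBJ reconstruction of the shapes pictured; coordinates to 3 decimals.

v -2.32 -0.471 -3.458
v -1.497 0 -3.399
v -1.7 -1.689 -2.382
v -1.704 0.158 -3.101
v -2.017 0.207 -2.866
v -2.383 0.139 -2.732
v -2.737 -0.035 -2.725
v -3.02 -0.284 -2.844
v -3.181 -0.565 -3.07
v -3.194 -0.83 -3.362
v -3.055 -1.033 -3.672
v -2.789 -1.139 -3.944
v -2.442 -1.129 -4.132
v -2.074 -1.005 -4.204
v -1.748 -0.789 -4.147
v -1.521 -0.518 -3.971
v -1.432 -0.239 -3.706
v -0.763 2.051 -0.319
v -0.113 2.519 -1.28
v 0.693 0.681 0
v 1.343 1.149 -0.961
v 1.206 1.819 0.087
v 0.307 2.666 -0.111
v 0.273 0.534 -1.169
v -0.626 1.381 -1.367
v 0.528 1.581 -1.806
v 1.105 2.375 -1.029
v -0.525 0.825 -0.251
v 0.052 1.619 0.526
v -0.566 2.405 -0.828
v 1.146 0.795 -0.452
v 1.065 1.189 0.164
v 1.448 1.464 -0.401
v -0.319 2.492 -0.14
v 0.063 2.766 -0.705
v 0.838 2.355 0.098
v 0.517 0.434 -0.575
v 0.899 0.708 -1.14
v -0.868 1.736 -0.879
v -0.485 2.011 -1.444
v -0.258 0.845 -1.378
v 0.193 2.129 -1.702
v 1.049 1.324 -1.514
v 0.42 0.963 -1.636
v -0.109 1.46 -1.752
v 0.532 2.596 -1.245
v 1.388 1.79 -1.058
v 1.308 2.184 -0.442
v 0.779 2.682 -0.558
v 0.909 2.045 -1.554
v -0.808 1.41 -0.222
v 0.048 0.604 -0.035
v -0.199 0.518 -0.722
v -0.728 1.016 -0.838
v -0.469 1.876 0.234
v 0.387 1.071 0.422
v 0.689 1.74 0.472
v 0.16 2.237 0.356
v -0.329 1.155 0.274
v -2.744 3.288 1.51
v -2.011 2.026 2.439
v -2.143 4.345 2.472
v -1.411 3.082 3.401
v -1.409 3.378 0.579
v -0.677 2.115 1.508
v -0.809 4.434 1.541
v -0.076 3.172 2.47
f 2 1 4
f 2 4 3
f 4 1 5
f 4 5 3
f 5 1 6
f 5 6 3
f 6 1 7
f 6 7 3
f 7 1 8
f 7 8 3
f 8 1 9
f 8 9 3
f 9 1 10
f 9 10 3
f 10 1 11
f 10 11 3
f 11 1 12
f 11 12 3
f 12 1 13
f 12 13 3
f 13 1 14
f 13 14 3
f 14 1 15
f 14 15 3
f 15 1 16
f 15 16 3
f 16 1 17
f 16 17 3
f 17 1 2
f 17 2 3
f 18 55 34
f 55 29 58
f 34 58 23
f 55 58 34
f 18 34 30
f 34 23 35
f 30 35 19
f 34 35 30
f 18 30 39
f 30 19 40
f 39 40 25
f 30 40 39
f 18 39 51
f 39 25 54
f 51 54 28
f 39 54 51
f 18 51 55
f 51 28 59
f 55 59 29
f 51 59 55
f 19 35 46
f 35 23 49
f 46 49 27
f 35 49 46
f 23 58 36
f 58 29 57
f 36 57 22
f 58 57 36
f 29 59 56
f 59 28 52
f 56 52 20
f 59 52 56
f 28 54 53
f 54 25 41
f 53 41 24
f 54 41 53
f 25 40 45
f 40 19 42
f 45 42 26
f 40 42 45
f 21 47 33
f 47 27 48
f 33 48 22
f 47 48 33
f 21 33 31
f 33 22 32
f 31 32 20
f 33 32 31
f 21 31 38
f 31 20 37
f 38 37 24
f 31 37 38
f 21 38 43
f 38 24 44
f 43 44 26
f 38 44 43
f 21 43 47
f 43 26 50
f 47 50 27
f 43 50 47
f 22 48 36
f 48 27 49
f 36 49 23
f 48 49 36
f 20 32 56
f 32 22 57
f 56 57 29
f 32 57 56
f 24 37 53
f 37 20 52
f 53 52 28
f 37 52 53
f 26 44 45
f 44 24 41
f 45 41 25
f 44 41 45
f 27 50 46
f 50 26 42
f 46 42 19
f 50 42 46
f 61 63 60
f 64 61 60
f 60 63 62
f 62 64 60
f 61 67 63
f 65 61 64
f 65 67 61
f 63 67 62
f 66 64 62
f 62 67 66
f 66 65 64
f 67 65 66



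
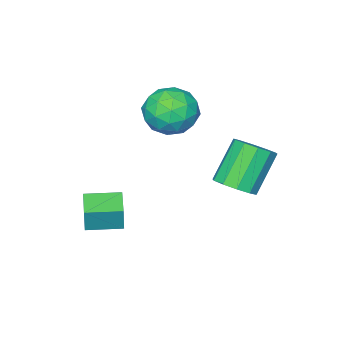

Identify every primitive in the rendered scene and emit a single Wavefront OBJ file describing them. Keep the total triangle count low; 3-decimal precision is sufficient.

v 0.211 -1.172 -3.467
v 0.364 -1.022 -2.347
v 0.985 -0.283 -3.692
v 1.138 -0.133 -2.573
v 1.302 -2.127 -3.487
v 1.455 -1.977 -2.368
v 2.076 -1.238 -3.713
v 2.229 -1.088 -2.593
v -1.974 -0.137 0.268
v -1.202 -0.096 1.157
v -2.858 -1.604 1.103
v -2.086 -1.563 1.992
v -2.871 -0.697 1.853
v -2.325 0.21 1.338
v -1.735 -1.91 0.922
v -1.189 -1.003 0.407
v -1.055 -1.192 1.561
v -1.757 -0.442 2.137
v -2.303 -1.258 0.123
v -3.005 -0.508 0.699
v -1.511 0.013 0.639
v -2.549 -1.713 1.621
v -3.011 -1.203 1.539
v -2.557 -1.179 2.062
v -2.171 0.192 0.745
v -1.717 0.217 1.268
v -2.698 -0.137 1.677
v -2.343 -1.917 0.992
v -1.889 -1.892 1.515
v -1.503 -0.521 0.198
v -1.049 -0.497 0.721
v -1.362 -1.563 0.583
v -0.97 -0.608 1.399
v -1.489 -1.47 1.89
v -1.283 -1.674 1.262
v -0.962 -1.141 0.958
v -1.383 -0.167 1.737
v -1.902 -1.029 2.228
v -2.364 -0.52 2.147
v -2.043 0.013 1.844
v -1.296 -0.811 1.975
v -2.158 -0.671 0.032
v -2.677 -1.533 0.523
v -2.017 -1.713 0.416
v -1.696 -1.18 0.113
v -2.571 -0.23 0.37
v -3.09 -1.092 0.861
v -3.098 -0.559 1.302
v -2.777 -0.026 0.998
v -2.764 -0.889 0.285
v -2.036 2.451 -1.518
v -1.524 3.045 -1.097
v -2.732 2.944 0.518
v -3.244 2.349 0.098
v -1.914 3.32 -1.371
v -3.122 3.218 0.244
v -2.35 3.263 -1.701
v -3.558 3.161 -0.086
v -2.666 2.896 -1.961
v -3.875 2.794 -0.346
v -2.742 2.358 -2.052
v -3.95 2.257 -0.436
v -2.548 1.856 -1.938
v -3.756 1.755 -0.323
v -2.158 1.582 -1.664
v -3.366 1.48 -0.049
v -1.722 1.639 -1.334
v -2.93 1.537 0.281
v -1.405 2.006 -1.074
v -2.614 1.904 0.541
v -1.33 2.543 -0.984
v -2.538 2.442 0.632
f 2 4 1
f 5 2 1
f 1 4 3
f 3 5 1
f 2 8 4
f 6 2 5
f 6 8 2
f 4 8 3
f 7 5 3
f 3 8 7
f 7 6 5
f 8 6 7
f 9 46 25
f 46 20 49
f 25 49 14
f 46 49 25
f 9 25 21
f 25 14 26
f 21 26 10
f 25 26 21
f 9 21 30
f 21 10 31
f 30 31 16
f 21 31 30
f 9 30 42
f 30 16 45
f 42 45 19
f 30 45 42
f 9 42 46
f 42 19 50
f 46 50 20
f 42 50 46
f 10 26 37
f 26 14 40
f 37 40 18
f 26 40 37
f 14 49 27
f 49 20 48
f 27 48 13
f 49 48 27
f 20 50 47
f 50 19 43
f 47 43 11
f 50 43 47
f 19 45 44
f 45 16 32
f 44 32 15
f 45 32 44
f 16 31 36
f 31 10 33
f 36 33 17
f 31 33 36
f 12 38 24
f 38 18 39
f 24 39 13
f 38 39 24
f 12 24 22
f 24 13 23
f 22 23 11
f 24 23 22
f 12 22 29
f 22 11 28
f 29 28 15
f 22 28 29
f 12 29 34
f 29 15 35
f 34 35 17
f 29 35 34
f 12 34 38
f 34 17 41
f 38 41 18
f 34 41 38
f 13 39 27
f 39 18 40
f 27 40 14
f 39 40 27
f 11 23 47
f 23 13 48
f 47 48 20
f 23 48 47
f 15 28 44
f 28 11 43
f 44 43 19
f 28 43 44
f 17 35 36
f 35 15 32
f 36 32 16
f 35 32 36
f 18 41 37
f 41 17 33
f 37 33 10
f 41 33 37
f 52 51 55
f 52 55 53
f 53 55 56
f 53 56 54
f 55 51 57
f 55 57 56
f 56 57 58
f 56 58 54
f 57 51 59
f 57 59 58
f 58 59 60
f 58 60 54
f 59 51 61
f 59 61 60
f 60 61 62
f 60 62 54
f 61 51 63
f 61 63 62
f 62 63 64
f 62 64 54
f 63 51 65
f 63 65 64
f 64 65 66
f 64 66 54
f 65 51 67
f 65 67 66
f 66 67 68
f 66 68 54
f 67 51 69
f 67 69 68
f 68 69 70
f 68 70 54
f 69 51 71
f 69 71 70
f 70 71 72
f 70 72 54
f 71 51 52
f 71 52 72
f 72 52 53
f 72 53 54



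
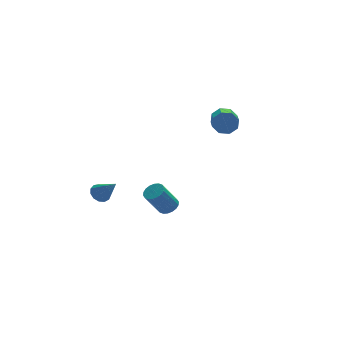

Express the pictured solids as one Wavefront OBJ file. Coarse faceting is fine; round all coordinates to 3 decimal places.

v -3.593 0.906 -1.041
v -3.216 1.39 -0.856
v -2.967 -0.046 0.181
v -3.524 1.425 -0.672
v -3.853 1.295 -0.604
v -4.1 1.042 -0.675
v -4.186 0.746 -0.862
v -4.083 0.5 -1.106
v -3.825 0.384 -1.329
v -3.493 0.433 -1.46
v -3.192 0.633 -1.459
v -3.019 0.919 -1.324
v -3.028 1.201 -1.1
v -0.947 -3.064 0.002
v -0.553 -2.676 0.282
v -1.399 -2.828 1.679
v -1.793 -3.216 1.398
v -0.747 -2.506 0.184
v -1.592 -2.658 1.581
v -0.98 -2.447 0.049
v -1.826 -2.599 1.446
v -1.207 -2.509 -0.095
v -2.052 -2.661 1.302
v -1.382 -2.682 -0.22
v -2.228 -2.834 1.177
v -1.471 -2.93 -0.301
v -2.317 -3.082 1.096
v -1.457 -3.205 -0.322
v -2.302 -3.357 1.075
v -1.341 -3.452 -0.279
v -2.187 -3.604 1.118
v -1.148 -3.622 -0.181
v -1.993 -3.774 1.216
v -0.914 -3.681 -0.046
v -1.76 -3.833 1.351
v -0.688 -3.619 0.098
v -1.533 -3.771 1.495
v -0.512 -3.446 0.223
v -1.358 -3.598 1.62
v -0.423 -3.198 0.304
v -1.269 -3.35 1.701
v -0.438 -2.923 0.325
v -1.283 -3.075 1.722
v 4.097 2.944 2.3
v 4.513 3.076 2.934
v 4.099 1.587 3.514
v 3.683 1.456 2.88
v 3.954 3.253 2.991
v 3.54 1.765 3.571
v 3.478 3.249 2.642
v 3.065 1.761 3.223
v 3.365 3.067 2.094
v 2.952 1.579 2.674
v 3.681 2.813 1.666
v 3.267 1.324 2.246
v 4.24 2.635 1.609
v 3.826 1.147 2.189
v 4.715 2.639 1.957
v 4.302 1.151 2.538
v 4.828 2.821 2.506
v 4.415 1.333 3.086
f 2 1 4
f 2 4 3
f 4 1 5
f 4 5 3
f 5 1 6
f 5 6 3
f 6 1 7
f 6 7 3
f 7 1 8
f 7 8 3
f 8 1 9
f 8 9 3
f 9 1 10
f 9 10 3
f 10 1 11
f 10 11 3
f 11 1 12
f 11 12 3
f 12 1 13
f 12 13 3
f 13 1 2
f 13 2 3
f 15 14 18
f 15 18 16
f 16 18 19
f 16 19 17
f 18 14 20
f 18 20 19
f 19 20 21
f 19 21 17
f 20 14 22
f 20 22 21
f 21 22 23
f 21 23 17
f 22 14 24
f 22 24 23
f 23 24 25
f 23 25 17
f 24 14 26
f 24 26 25
f 25 26 27
f 25 27 17
f 26 14 28
f 26 28 27
f 27 28 29
f 27 29 17
f 28 14 30
f 28 30 29
f 29 30 31
f 29 31 17
f 30 14 32
f 30 32 31
f 31 32 33
f 31 33 17
f 32 14 34
f 32 34 33
f 33 34 35
f 33 35 17
f 34 14 36
f 34 36 35
f 35 36 37
f 35 37 17
f 36 14 38
f 36 38 37
f 37 38 39
f 37 39 17
f 38 14 40
f 38 40 39
f 39 40 41
f 39 41 17
f 40 14 42
f 40 42 41
f 41 42 43
f 41 43 17
f 42 14 15
f 42 15 43
f 43 15 16
f 43 16 17
f 45 44 48
f 45 48 46
f 46 48 49
f 46 49 47
f 48 44 50
f 48 50 49
f 49 50 51
f 49 51 47
f 50 44 52
f 50 52 51
f 51 52 53
f 51 53 47
f 52 44 54
f 52 54 53
f 53 54 55
f 53 55 47
f 54 44 56
f 54 56 55
f 55 56 57
f 55 57 47
f 56 44 58
f 56 58 57
f 57 58 59
f 57 59 47
f 58 44 60
f 58 60 59
f 59 60 61
f 59 61 47
f 60 44 45
f 60 45 61
f 61 45 46
f 61 46 47



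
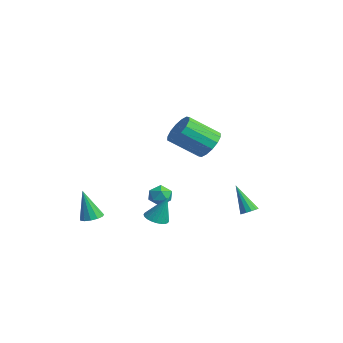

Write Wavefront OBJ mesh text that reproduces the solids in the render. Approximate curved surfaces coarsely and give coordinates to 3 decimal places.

v 0.754 -0.943 -4.262
v 1.413 -0.718 -4.482
v 1.106 -0.437 -2.698
v 1.257 -0.483 -4.523
v 1.025 -0.318 -4.524
v 0.752 -0.248 -4.486
v 0.479 -0.284 -4.413
v 0.248 -0.42 -4.317
v 0.094 -0.636 -4.213
v 0.041 -0.898 -4.116
v 0.096 -1.168 -4.041
v 0.252 -1.403 -4
v 0.484 -1.568 -3.999
v 0.757 -1.638 -4.038
v 1.03 -1.602 -4.11
v 1.261 -1.465 -4.206
v 1.415 -1.25 -4.311
v 1.468 -0.987 -4.408
v -2.267 -3.457 -4.967
v -1.653 -3.765 -4.896
v -2.673 -3.823 -3.033
v -1.597 -3.389 -4.813
v -1.754 -3.035 -4.78
v -2.073 -2.815 -4.805
v -2.454 -2.799 -4.882
v -2.775 -2.992 -4.986
v -2.935 -3.332 -5.084
v -2.882 -3.713 -5.145
v -2.634 -4.012 -5.149
v -2.269 -4.135 -5.096
v -1.904 -4.043 -5.001
v -0.635 0.637 -3.074
v -0.244 0.184 -3.555
v -1.656 -0.044 -3.265
v -1.265 -0.497 -3.746
v -1.109 -0.509 -2.995
v -0.478 -0.088 -2.876
v -1.422 0.228 -3.944
v -0.791 0.649 -3.825
v -0.73 -0.068 -4.092
v -0.536 -0.524 -3.506
v -1.364 0.664 -3.314
v -1.17 0.208 -2.728
v 3.471 0.9 1.873
v 4.404 0.608 1.935
v 3.843 -0.932 3.149
v 2.909 -0.64 3.087
v 4.343 0.934 2.319
v 3.781 -0.607 3.533
v 4.048 1.25 2.584
v 3.486 -0.29 3.798
v 3.598 1.473 2.658
v 3.036 -0.068 3.872
v 3.114 1.542 2.522
v 2.552 0.002 3.736
v 2.726 1.439 2.212
v 2.164 -0.101 3.426
v 2.537 1.192 1.811
v 1.976 -0.348 3.025
v 2.599 0.867 1.427
v 2.037 -0.674 2.641
v 2.894 0.55 1.162
v 2.332 -0.99 2.376
v 3.344 0.328 1.088
v 2.782 -1.213 2.302
v 3.828 0.258 1.224
v 3.266 -1.282 2.438
v 4.216 0.361 1.534
v 3.654 -1.179 2.748
v 1.957 4.1 -4.224
v 2.318 3.716 -4.106
v 1.003 3.72 -2.556
v 2.425 3.974 -3.986
v 2.384 4.272 -3.941
v 2.207 4.516 -3.987
v 1.951 4.627 -4.108
v 1.697 4.572 -4.266
v 1.526 4.367 -4.411
v 1.491 4.077 -4.496
v 1.605 3.794 -4.496
v 1.83 3.609 -4.409
v 2.096 3.58 -4.264
f 2 1 4
f 2 4 3
f 4 1 5
f 4 5 3
f 5 1 6
f 5 6 3
f 6 1 7
f 6 7 3
f 7 1 8
f 7 8 3
f 8 1 9
f 8 9 3
f 9 1 10
f 9 10 3
f 10 1 11
f 10 11 3
f 11 1 12
f 11 12 3
f 12 1 13
f 12 13 3
f 13 1 14
f 13 14 3
f 14 1 15
f 14 15 3
f 15 1 16
f 15 16 3
f 16 1 17
f 16 17 3
f 17 1 18
f 17 18 3
f 18 1 2
f 18 2 3
f 20 19 22
f 20 22 21
f 22 19 23
f 22 23 21
f 23 19 24
f 23 24 21
f 24 19 25
f 24 25 21
f 25 19 26
f 25 26 21
f 26 19 27
f 26 27 21
f 27 19 28
f 27 28 21
f 28 19 29
f 28 29 21
f 29 19 30
f 29 30 21
f 30 19 31
f 30 31 21
f 31 19 20
f 31 20 21
f 32 43 37
f 32 37 33
f 32 33 39
f 32 39 42
f 32 42 43
f 33 37 41
f 37 43 36
f 43 42 34
f 42 39 38
f 39 33 40
f 35 41 36
f 35 36 34
f 35 34 38
f 35 38 40
f 35 40 41
f 36 41 37
f 34 36 43
f 38 34 42
f 40 38 39
f 41 40 33
f 45 44 48
f 45 48 46
f 46 48 49
f 46 49 47
f 48 44 50
f 48 50 49
f 49 50 51
f 49 51 47
f 50 44 52
f 50 52 51
f 51 52 53
f 51 53 47
f 52 44 54
f 52 54 53
f 53 54 55
f 53 55 47
f 54 44 56
f 54 56 55
f 55 56 57
f 55 57 47
f 56 44 58
f 56 58 57
f 57 58 59
f 57 59 47
f 58 44 60
f 58 60 59
f 59 60 61
f 59 61 47
f 60 44 62
f 60 62 61
f 61 62 63
f 61 63 47
f 62 44 64
f 62 64 63
f 63 64 65
f 63 65 47
f 64 44 66
f 64 66 65
f 65 66 67
f 65 67 47
f 66 44 68
f 66 68 67
f 67 68 69
f 67 69 47
f 68 44 45
f 68 45 69
f 69 45 46
f 69 46 47
f 71 70 73
f 71 73 72
f 73 70 74
f 73 74 72
f 74 70 75
f 74 75 72
f 75 70 76
f 75 76 72
f 76 70 77
f 76 77 72
f 77 70 78
f 77 78 72
f 78 70 79
f 78 79 72
f 79 70 80
f 79 80 72
f 80 70 81
f 80 81 72
f 81 70 82
f 81 82 72
f 82 70 71
f 82 71 72



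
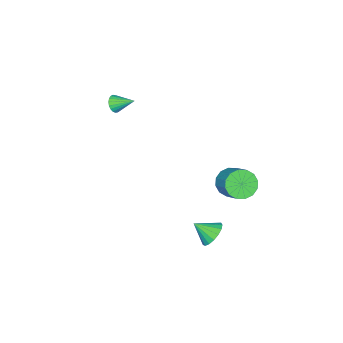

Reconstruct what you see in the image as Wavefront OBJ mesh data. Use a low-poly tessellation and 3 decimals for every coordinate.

v -1.425 3.459 -3.061
v -1.161 3.032 -3.735
v -1.015 2.541 -2.319
v -0.843 3.256 -3.633
v -0.659 3.527 -3.399
v -0.65 3.782 -3.089
v -0.818 3.963 -2.772
v -1.126 4.029 -2.522
v -1.502 3.964 -2.395
v -1.86 3.783 -2.421
v -2.119 3.528 -2.593
v -2.218 3.258 -2.873
v -2.136 3.033 -3.196
v -1.891 2.906 -3.489
v -1.539 2.905 -3.683
v -3.953 2.956 -0.845
v -3.285 3.082 -1.48
v -2.619 4.13 -0.569
v -3.287 4.004 0.065
v -3.628 3.4 -1.595
v -2.962 4.448 -0.684
v -4.058 3.599 -1.509
v -3.392 4.647 -0.599
v -4.46 3.625 -1.245
v -3.793 4.674 -0.335
v -4.726 3.472 -0.874
v -4.06 4.521 0.036
v -4.785 3.181 -0.496
v -4.119 4.229 0.415
v -4.621 2.83 -0.211
v -3.955 3.878 0.7
v -4.278 2.512 -0.096
v -3.612 3.56 0.815
v -3.848 2.313 -0.181
v -3.182 3.361 0.729
v -3.447 2.286 -0.445
v -2.78 3.335 0.465
v -3.18 2.439 -0.816
v -2.514 3.488 0.094
v -3.121 2.731 -1.195
v -2.455 3.779 -0.284
v -2.94 -3.931 3.057
v -2.721 -4.139 3.552
v -3.22 -2.829 3.643
v -2.528 -4.036 3.451
v -2.405 -3.915 3.282
v -2.376 -3.797 3.074
v -2.443 -3.702 2.863
v -2.597 -3.647 2.686
v -2.81 -3.641 2.572
v -3.045 -3.685 2.543
v -3.262 -3.772 2.602
v -3.423 -3.886 2.74
v -3.501 -4.008 2.933
v -3.482 -4.117 3.147
v -3.368 -4.194 3.346
v -3.181 -4.226 3.494
v -2.952 -4.206 3.568
f 2 1 4
f 2 4 3
f 4 1 5
f 4 5 3
f 5 1 6
f 5 6 3
f 6 1 7
f 6 7 3
f 7 1 8
f 7 8 3
f 8 1 9
f 8 9 3
f 9 1 10
f 9 10 3
f 10 1 11
f 10 11 3
f 11 1 12
f 11 12 3
f 12 1 13
f 12 13 3
f 13 1 14
f 13 14 3
f 14 1 15
f 14 15 3
f 15 1 2
f 15 2 3
f 17 16 20
f 17 20 18
f 18 20 21
f 18 21 19
f 20 16 22
f 20 22 21
f 21 22 23
f 21 23 19
f 22 16 24
f 22 24 23
f 23 24 25
f 23 25 19
f 24 16 26
f 24 26 25
f 25 26 27
f 25 27 19
f 26 16 28
f 26 28 27
f 27 28 29
f 27 29 19
f 28 16 30
f 28 30 29
f 29 30 31
f 29 31 19
f 30 16 32
f 30 32 31
f 31 32 33
f 31 33 19
f 32 16 34
f 32 34 33
f 33 34 35
f 33 35 19
f 34 16 36
f 34 36 35
f 35 36 37
f 35 37 19
f 36 16 38
f 36 38 37
f 37 38 39
f 37 39 19
f 38 16 40
f 38 40 39
f 39 40 41
f 39 41 19
f 40 16 17
f 40 17 41
f 41 17 18
f 41 18 19
f 43 42 45
f 43 45 44
f 45 42 46
f 45 46 44
f 46 42 47
f 46 47 44
f 47 42 48
f 47 48 44
f 48 42 49
f 48 49 44
f 49 42 50
f 49 50 44
f 50 42 51
f 50 51 44
f 51 42 52
f 51 52 44
f 52 42 53
f 52 53 44
f 53 42 54
f 53 54 44
f 54 42 55
f 54 55 44
f 55 42 56
f 55 56 44
f 56 42 57
f 56 57 44
f 57 42 58
f 57 58 44
f 58 42 43
f 58 43 44



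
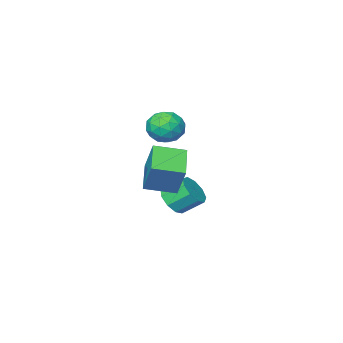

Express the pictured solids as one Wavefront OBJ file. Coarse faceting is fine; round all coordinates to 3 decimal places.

v -0.306 0.673 3.267
v 0.435 0.005 3.663
v -1.555 -0.445 3.717
v -0.814 -1.113 4.113
v -1.012 -0.179 4.604
v -0.24 0.511 4.325
v -0.88 -0.951 3.055
v -0.108 -0.261 2.776
v 0.08 -0.999 3.532
v -0.002 -0.522 4.489
v -1.118 0.082 2.891
v -1.2 0.559 3.848
v 0.174 0.437 3.425
v -1.294 -0.877 3.955
v -1.41 -0.328 4.243
v -0.975 -0.721 4.476
v -0.222 0.734 3.815
v 0.213 0.342 4.047
v -0.638 0.234 4.6
v -1.333 -0.782 3.333
v -0.898 -1.174 3.565
v -0.145 0.281 2.904
v 0.29 -0.112 3.137
v -0.482 -0.674 2.78
v 0.4 -0.545 3.581
v -0.334 -1.202 3.846
v -0.372 -1.107 3.224
v 0.082 -0.702 3.06
v 0.353 -0.265 4.143
v -0.382 -0.922 4.408
v -0.498 -0.373 4.696
v -0.044 0.032 4.533
v 0.144 -0.855 4.066
v -0.738 0.482 2.972
v -1.473 -0.175 3.237
v -1.076 -0.472 2.847
v -0.622 -0.067 2.684
v -0.786 0.762 3.534
v -1.52 0.105 3.799
v -1.202 0.262 4.32
v -0.748 0.667 4.156
v -1.264 0.415 3.314
v -1.43 -0.339 0.424
v -1.295 0.596 2.187
v -0.356 1.074 -0.408
v -0.221 2.009 1.355
v 0.021 -1.229 0.785
v 0.156 -0.294 2.548
v 1.095 0.184 -0.047
v 1.23 1.119 1.716
v -2.79 -2.859 -3.069
v -2.043 -2.218 -2.971
v -2.882 -1.38 -2.053
v -3.63 -2.021 -2.151
v -2.435 -2.038 -3.493
v -3.274 -1.2 -2.575
v -2.994 -2.243 -3.817
v -3.833 -1.405 -2.899
v -3.457 -2.736 -3.791
v -4.296 -1.898 -2.872
v -3.609 -3.286 -3.427
v -4.448 -2.448 -2.508
v -3.377 -3.637 -2.896
v -4.217 -2.799 -1.977
v -2.872 -3.624 -2.446
v -3.711 -2.786 -1.527
v -2.328 -3.252 -2.287
v -3.167 -2.414 -1.369
v -2 -2.697 -2.495
v -2.839 -1.859 -1.577
f 1 38 17
f 38 12 41
f 17 41 6
f 38 41 17
f 1 17 13
f 17 6 18
f 13 18 2
f 17 18 13
f 1 13 22
f 13 2 23
f 22 23 8
f 13 23 22
f 1 22 34
f 22 8 37
f 34 37 11
f 22 37 34
f 1 34 38
f 34 11 42
f 38 42 12
f 34 42 38
f 2 18 29
f 18 6 32
f 29 32 10
f 18 32 29
f 6 41 19
f 41 12 40
f 19 40 5
f 41 40 19
f 12 42 39
f 42 11 35
f 39 35 3
f 42 35 39
f 11 37 36
f 37 8 24
f 36 24 7
f 37 24 36
f 8 23 28
f 23 2 25
f 28 25 9
f 23 25 28
f 4 30 16
f 30 10 31
f 16 31 5
f 30 31 16
f 4 16 14
f 16 5 15
f 14 15 3
f 16 15 14
f 4 14 21
f 14 3 20
f 21 20 7
f 14 20 21
f 4 21 26
f 21 7 27
f 26 27 9
f 21 27 26
f 4 26 30
f 26 9 33
f 30 33 10
f 26 33 30
f 5 31 19
f 31 10 32
f 19 32 6
f 31 32 19
f 3 15 39
f 15 5 40
f 39 40 12
f 15 40 39
f 7 20 36
f 20 3 35
f 36 35 11
f 20 35 36
f 9 27 28
f 27 7 24
f 28 24 8
f 27 24 28
f 10 33 29
f 33 9 25
f 29 25 2
f 33 25 29
f 44 46 43
f 47 44 43
f 43 46 45
f 45 47 43
f 44 50 46
f 48 44 47
f 48 50 44
f 46 50 45
f 49 47 45
f 45 50 49
f 49 48 47
f 50 48 49
f 52 51 55
f 52 55 53
f 53 55 56
f 53 56 54
f 55 51 57
f 55 57 56
f 56 57 58
f 56 58 54
f 57 51 59
f 57 59 58
f 58 59 60
f 58 60 54
f 59 51 61
f 59 61 60
f 60 61 62
f 60 62 54
f 61 51 63
f 61 63 62
f 62 63 64
f 62 64 54
f 63 51 65
f 63 65 64
f 64 65 66
f 64 66 54
f 65 51 67
f 65 67 66
f 66 67 68
f 66 68 54
f 67 51 69
f 67 69 68
f 68 69 70
f 68 70 54
f 69 51 52
f 69 52 70
f 70 52 53
f 70 53 54

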